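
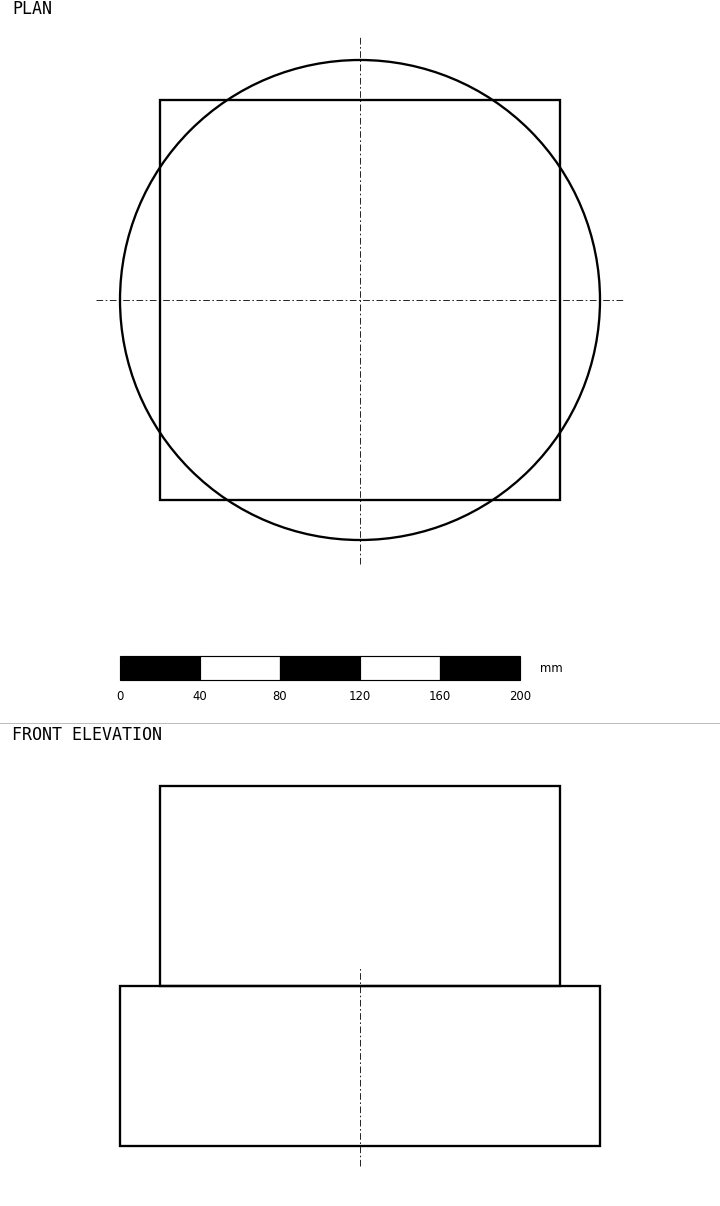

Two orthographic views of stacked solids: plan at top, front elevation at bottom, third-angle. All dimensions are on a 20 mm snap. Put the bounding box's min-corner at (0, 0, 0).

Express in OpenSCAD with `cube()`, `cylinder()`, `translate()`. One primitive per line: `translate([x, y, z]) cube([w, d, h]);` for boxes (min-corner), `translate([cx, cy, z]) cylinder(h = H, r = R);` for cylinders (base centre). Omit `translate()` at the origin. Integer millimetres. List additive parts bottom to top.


translate([120, 120, 0]) cylinder(h = 80, r = 120);
translate([20, 20, 80]) cube([200, 200, 100]);


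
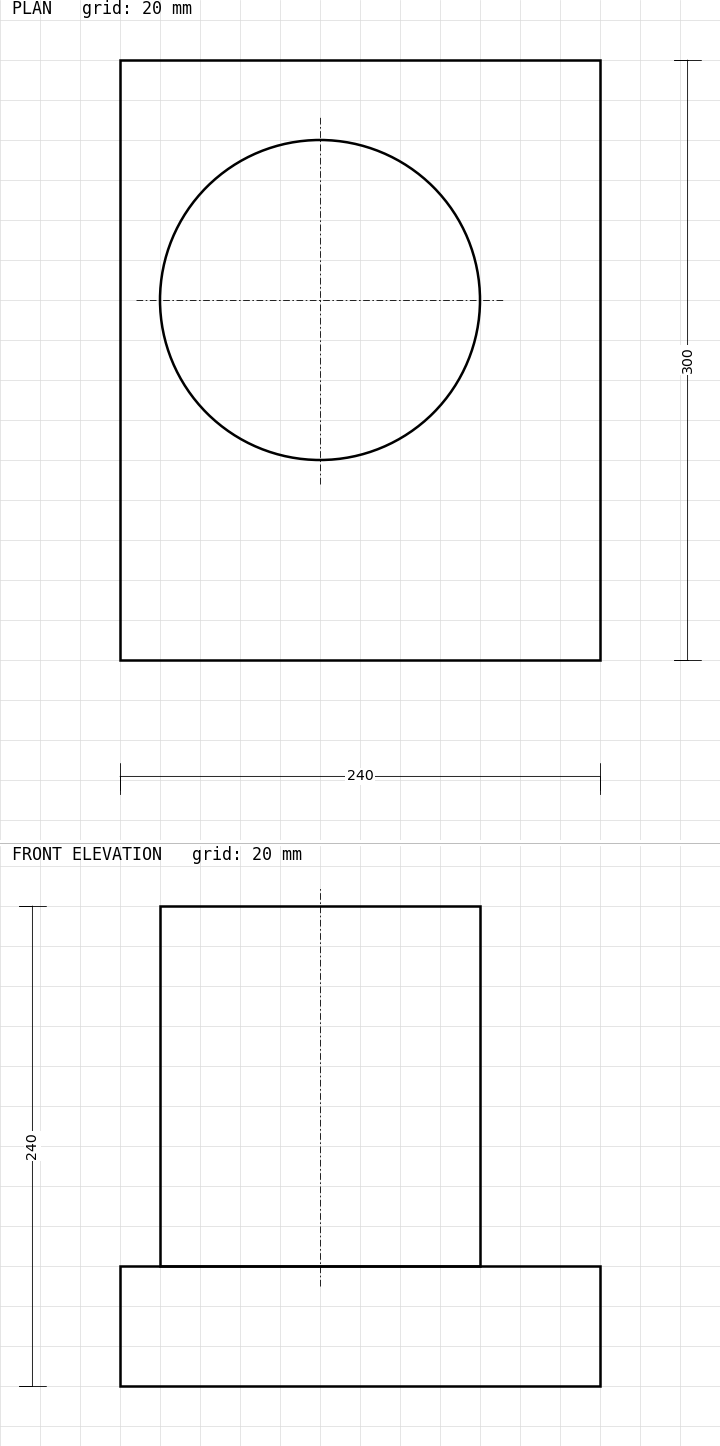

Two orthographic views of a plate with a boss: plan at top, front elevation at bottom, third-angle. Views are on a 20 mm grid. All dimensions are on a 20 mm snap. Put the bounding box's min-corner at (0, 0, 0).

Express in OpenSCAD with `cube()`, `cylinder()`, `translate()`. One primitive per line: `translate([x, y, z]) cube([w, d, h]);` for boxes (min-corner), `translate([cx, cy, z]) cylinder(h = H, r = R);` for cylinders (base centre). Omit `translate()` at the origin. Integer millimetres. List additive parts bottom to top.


cube([240, 300, 60]);
translate([100, 180, 60]) cylinder(h = 180, r = 80);


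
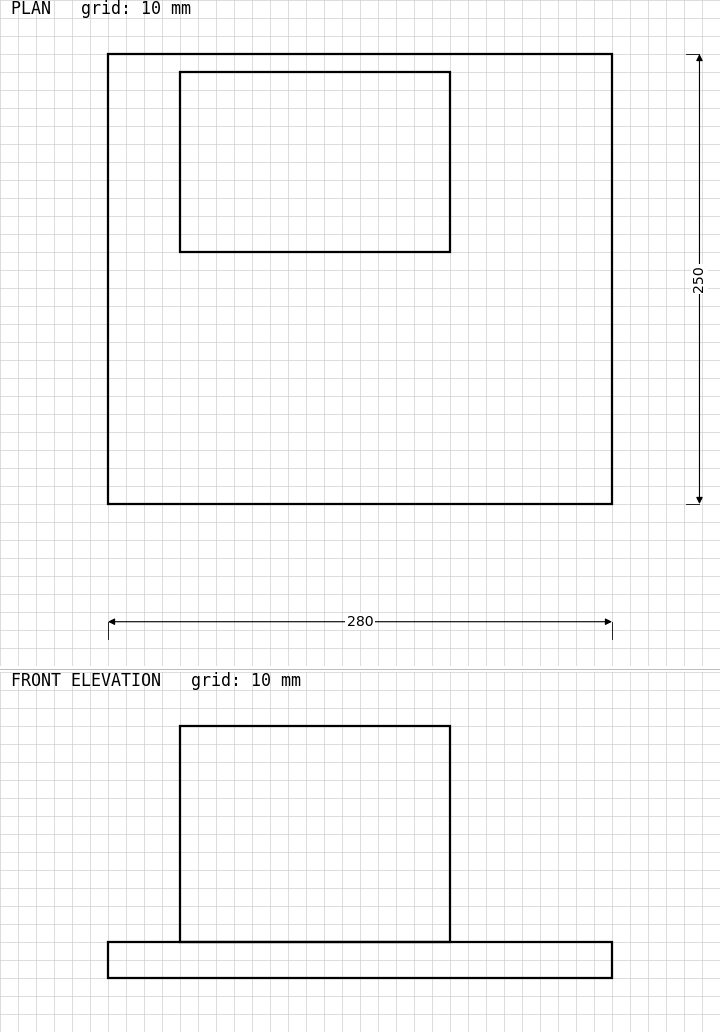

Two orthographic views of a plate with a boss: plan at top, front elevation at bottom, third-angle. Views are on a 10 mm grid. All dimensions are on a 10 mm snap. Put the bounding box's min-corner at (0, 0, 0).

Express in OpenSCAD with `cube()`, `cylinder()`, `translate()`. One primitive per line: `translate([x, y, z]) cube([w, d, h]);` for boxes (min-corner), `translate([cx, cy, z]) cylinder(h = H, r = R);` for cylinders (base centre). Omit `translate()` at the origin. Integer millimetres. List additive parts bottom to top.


cube([280, 250, 20]);
translate([40, 140, 20]) cube([150, 100, 120]);


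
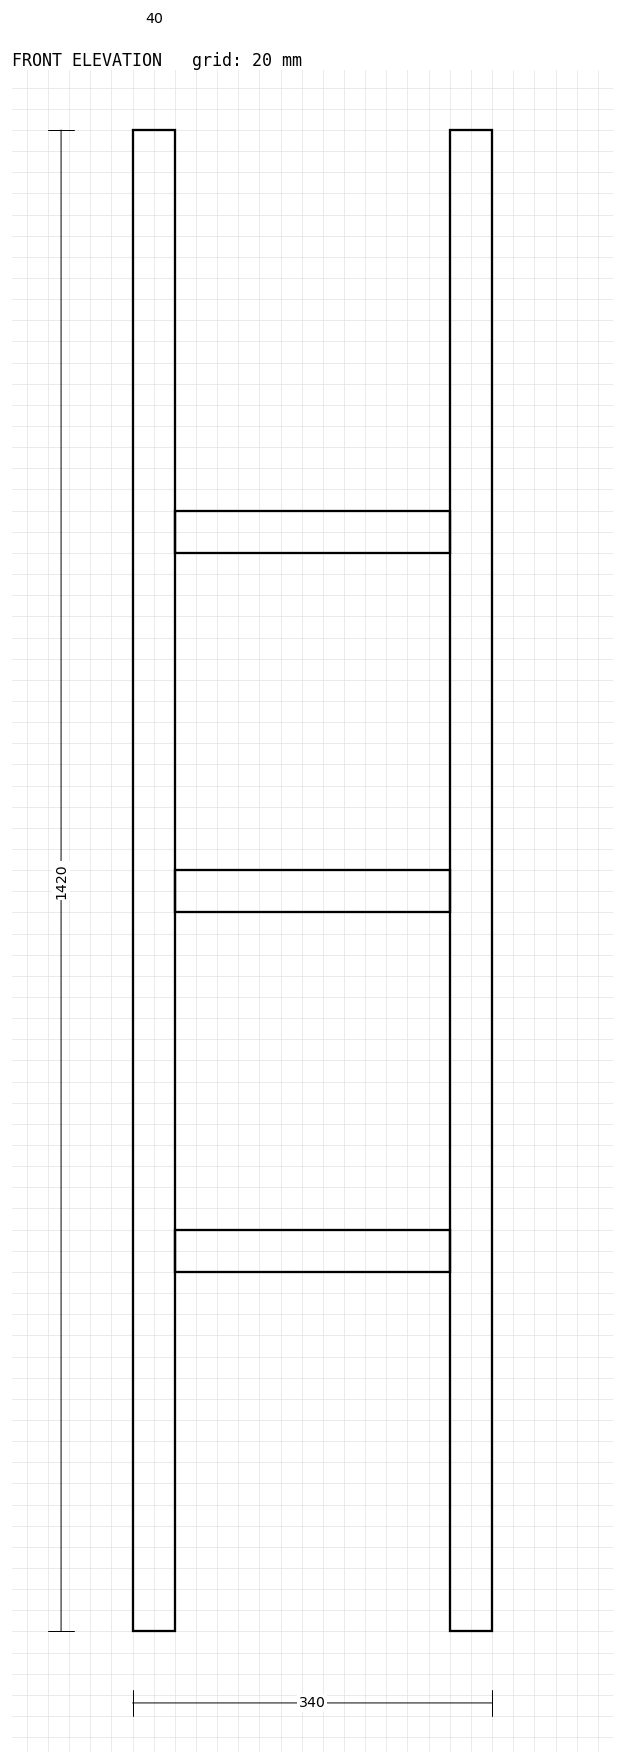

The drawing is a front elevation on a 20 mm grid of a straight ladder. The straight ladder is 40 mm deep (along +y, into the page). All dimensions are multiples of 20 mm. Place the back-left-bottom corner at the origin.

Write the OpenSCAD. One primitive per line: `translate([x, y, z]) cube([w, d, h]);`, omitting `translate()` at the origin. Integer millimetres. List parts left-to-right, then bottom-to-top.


cube([40, 40, 1420]);
translate([40, 0, 340]) cube([260, 40, 40]);
translate([40, 0, 680]) cube([260, 40, 40]);
translate([40, 0, 1020]) cube([260, 40, 40]);
translate([300, 0, 0]) cube([40, 40, 1420]);


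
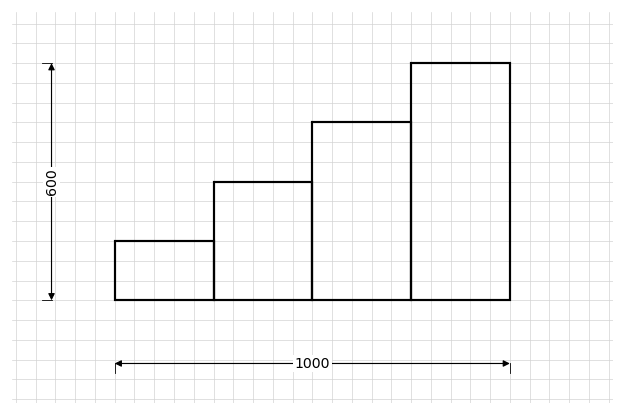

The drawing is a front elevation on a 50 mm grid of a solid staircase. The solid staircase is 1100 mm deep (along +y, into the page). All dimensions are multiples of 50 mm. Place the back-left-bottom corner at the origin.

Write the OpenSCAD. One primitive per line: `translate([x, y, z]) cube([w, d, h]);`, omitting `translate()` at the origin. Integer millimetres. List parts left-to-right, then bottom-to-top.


cube([250, 1100, 150]);
translate([250, 0, 0]) cube([250, 1100, 300]);
translate([500, 0, 0]) cube([250, 1100, 450]);
translate([750, 0, 0]) cube([250, 1100, 600]);


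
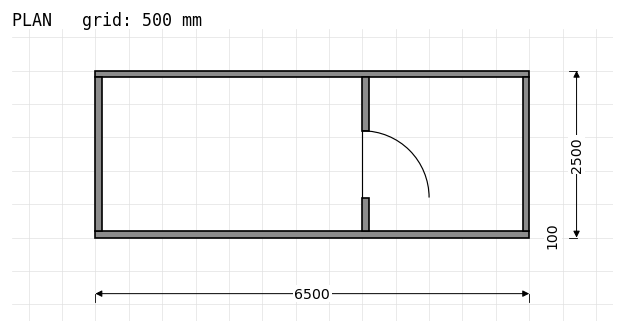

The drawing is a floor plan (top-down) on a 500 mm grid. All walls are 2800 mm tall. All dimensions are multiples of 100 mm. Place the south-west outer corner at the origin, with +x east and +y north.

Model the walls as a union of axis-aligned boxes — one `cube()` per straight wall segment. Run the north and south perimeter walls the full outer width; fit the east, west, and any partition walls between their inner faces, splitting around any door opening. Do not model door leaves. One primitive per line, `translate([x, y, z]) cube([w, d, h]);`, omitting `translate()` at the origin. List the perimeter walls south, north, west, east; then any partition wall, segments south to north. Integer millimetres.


cube([6500, 100, 2800]);
translate([0, 2400, 0]) cube([6500, 100, 2800]);
translate([0, 100, 0]) cube([100, 2300, 2800]);
translate([6400, 100, 0]) cube([100, 2300, 2800]);
translate([4000, 100, 0]) cube([100, 500, 2800]);
translate([4000, 1600, 0]) cube([100, 800, 2800]);


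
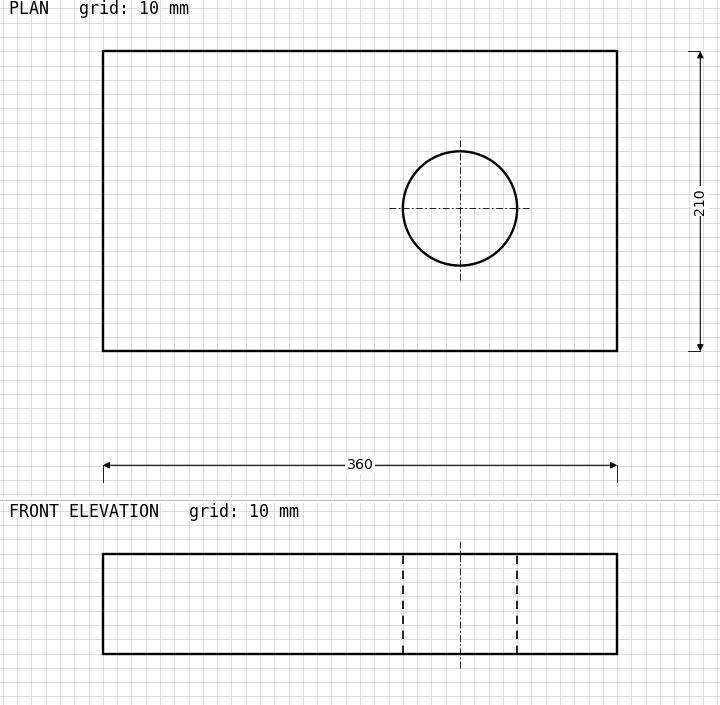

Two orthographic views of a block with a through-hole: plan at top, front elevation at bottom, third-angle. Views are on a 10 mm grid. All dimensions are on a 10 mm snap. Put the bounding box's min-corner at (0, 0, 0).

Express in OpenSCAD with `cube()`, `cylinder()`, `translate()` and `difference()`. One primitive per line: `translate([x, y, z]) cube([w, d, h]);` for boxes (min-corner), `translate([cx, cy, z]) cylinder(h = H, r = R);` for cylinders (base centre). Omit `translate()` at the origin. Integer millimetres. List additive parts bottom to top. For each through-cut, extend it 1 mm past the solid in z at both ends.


difference() {
  cube([360, 210, 70]);
  translate([250, 100, -1]) cylinder(h = 72, r = 40);
}


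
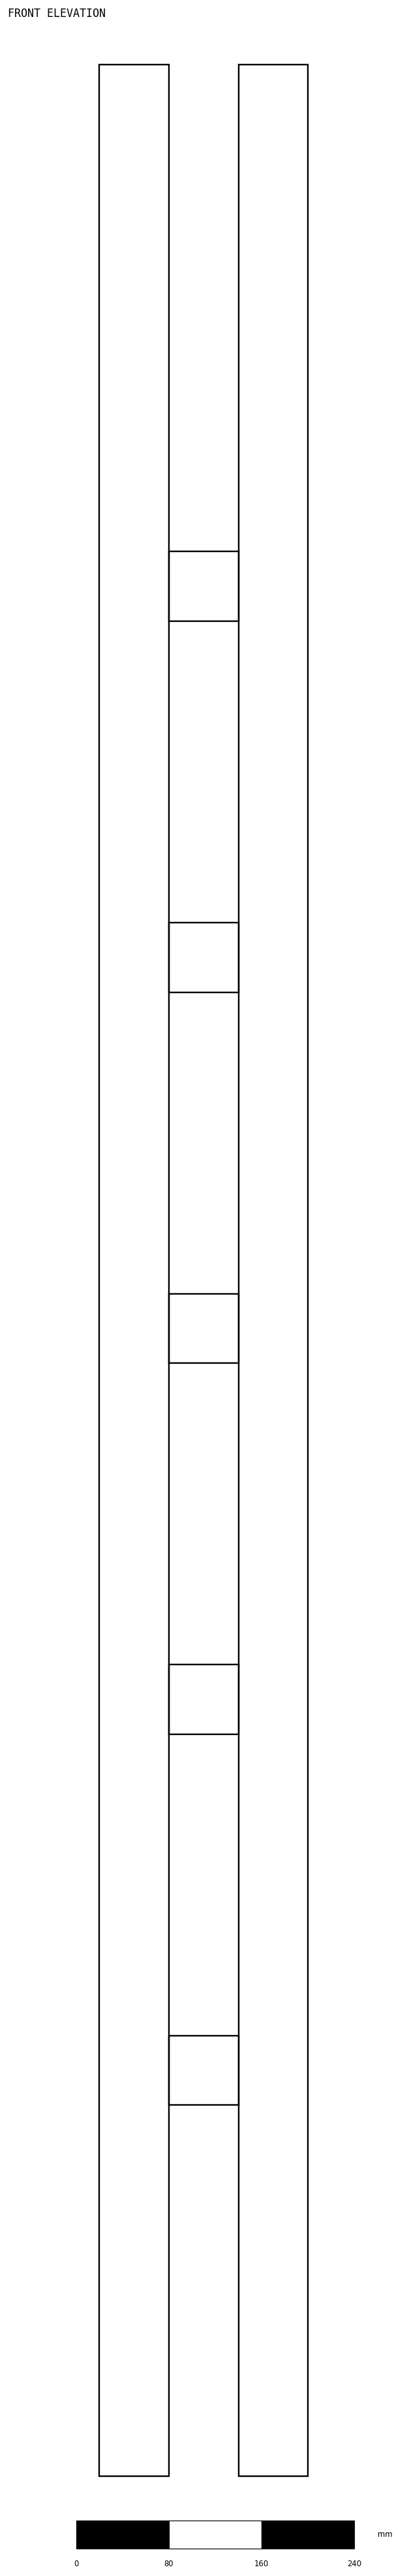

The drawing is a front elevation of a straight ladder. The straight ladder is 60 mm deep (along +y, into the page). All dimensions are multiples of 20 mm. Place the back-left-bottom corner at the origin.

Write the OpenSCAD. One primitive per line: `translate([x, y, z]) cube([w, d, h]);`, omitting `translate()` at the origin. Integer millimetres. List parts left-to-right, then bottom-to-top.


cube([60, 60, 2080]);
translate([60, 0, 320]) cube([60, 60, 60]);
translate([60, 0, 640]) cube([60, 60, 60]);
translate([60, 0, 960]) cube([60, 60, 60]);
translate([60, 0, 1280]) cube([60, 60, 60]);
translate([60, 0, 1600]) cube([60, 60, 60]);
translate([120, 0, 0]) cube([60, 60, 2080]);


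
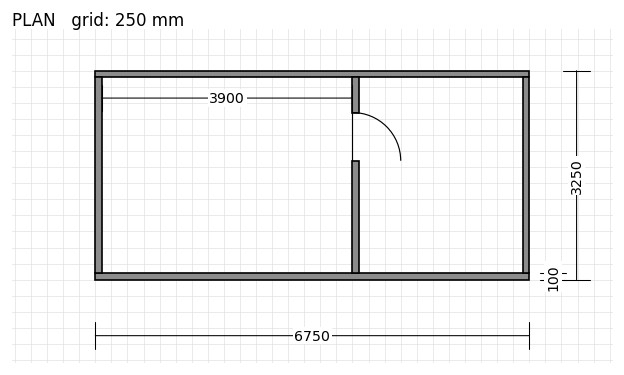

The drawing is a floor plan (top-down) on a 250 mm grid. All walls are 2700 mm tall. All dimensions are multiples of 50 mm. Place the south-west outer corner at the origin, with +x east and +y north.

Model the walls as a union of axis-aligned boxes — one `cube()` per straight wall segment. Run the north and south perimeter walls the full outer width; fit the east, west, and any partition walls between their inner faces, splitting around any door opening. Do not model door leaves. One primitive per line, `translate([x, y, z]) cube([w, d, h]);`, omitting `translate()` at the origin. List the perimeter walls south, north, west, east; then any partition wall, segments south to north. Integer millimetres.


cube([6750, 100, 2700]);
translate([0, 3150, 0]) cube([6750, 100, 2700]);
translate([0, 100, 0]) cube([100, 3050, 2700]);
translate([6650, 100, 0]) cube([100, 3050, 2700]);
translate([4000, 100, 0]) cube([100, 1750, 2700]);
translate([4000, 2600, 0]) cube([100, 550, 2700]);


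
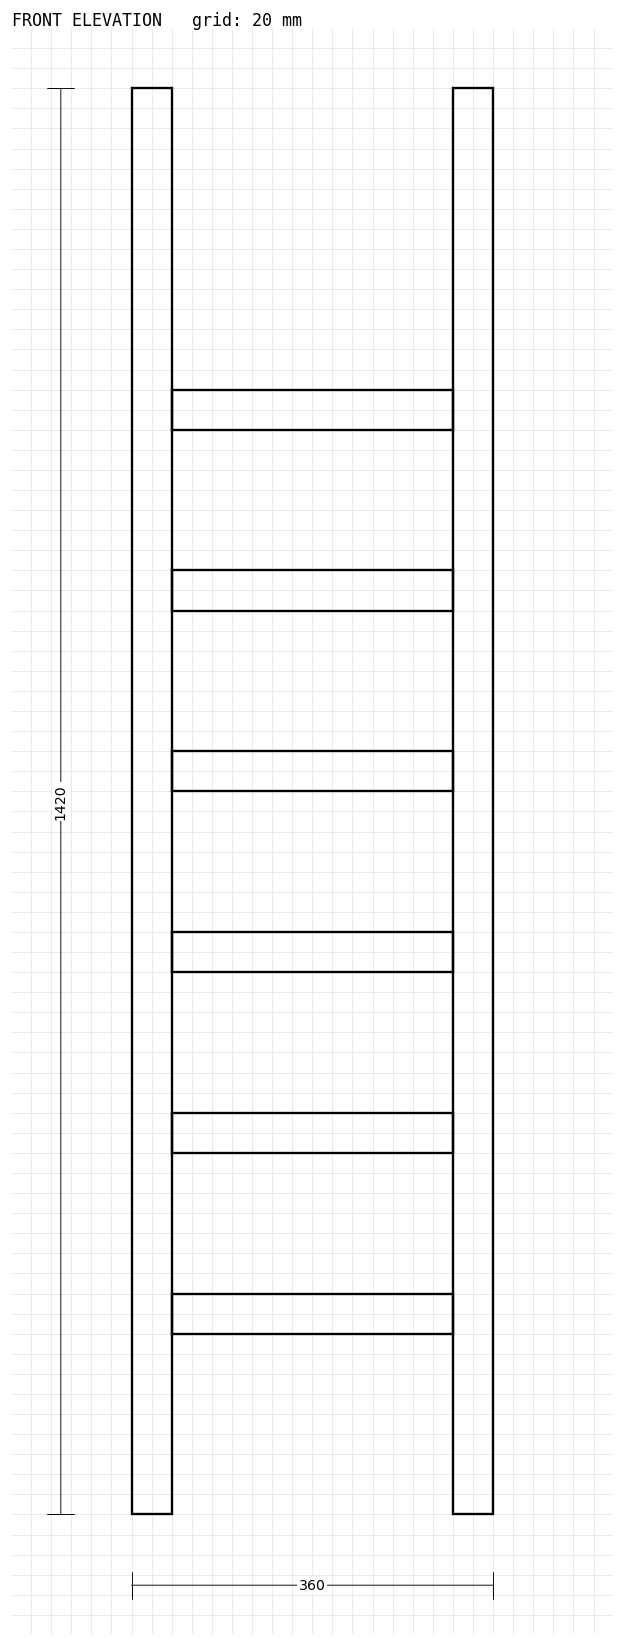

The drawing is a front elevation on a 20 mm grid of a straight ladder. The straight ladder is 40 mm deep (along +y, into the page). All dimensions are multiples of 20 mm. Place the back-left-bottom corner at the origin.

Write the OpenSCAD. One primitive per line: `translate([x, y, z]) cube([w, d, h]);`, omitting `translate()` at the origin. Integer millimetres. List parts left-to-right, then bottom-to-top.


cube([40, 40, 1420]);
translate([40, 0, 180]) cube([280, 40, 40]);
translate([40, 0, 360]) cube([280, 40, 40]);
translate([40, 0, 540]) cube([280, 40, 40]);
translate([40, 0, 720]) cube([280, 40, 40]);
translate([40, 0, 900]) cube([280, 40, 40]);
translate([40, 0, 1080]) cube([280, 40, 40]);
translate([320, 0, 0]) cube([40, 40, 1420]);


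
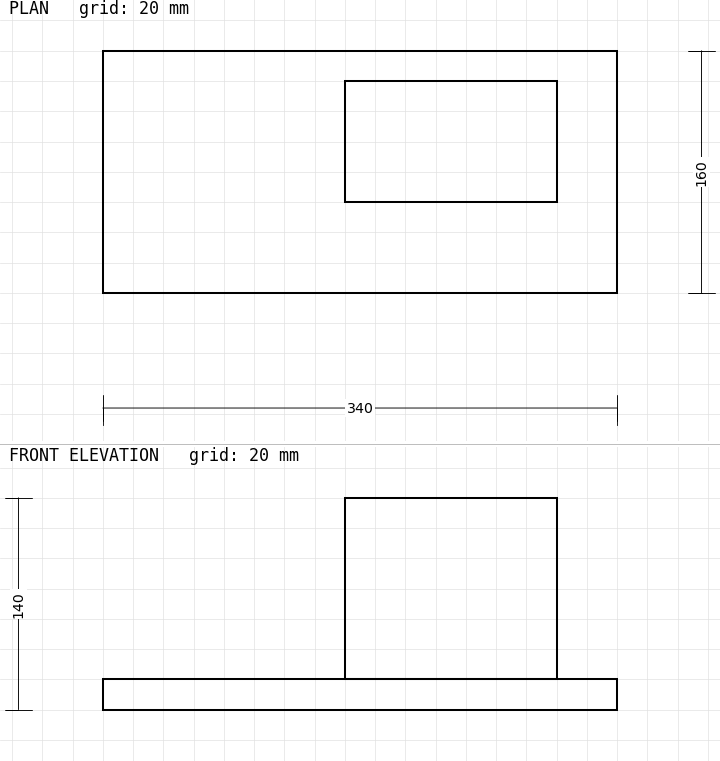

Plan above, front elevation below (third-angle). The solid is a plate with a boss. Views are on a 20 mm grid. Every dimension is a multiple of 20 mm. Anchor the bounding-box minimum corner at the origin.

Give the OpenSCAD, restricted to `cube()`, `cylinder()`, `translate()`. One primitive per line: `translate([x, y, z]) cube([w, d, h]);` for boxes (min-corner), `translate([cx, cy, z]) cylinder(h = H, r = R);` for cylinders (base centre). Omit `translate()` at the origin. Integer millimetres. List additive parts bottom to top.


cube([340, 160, 20]);
translate([160, 60, 20]) cube([140, 80, 120]);


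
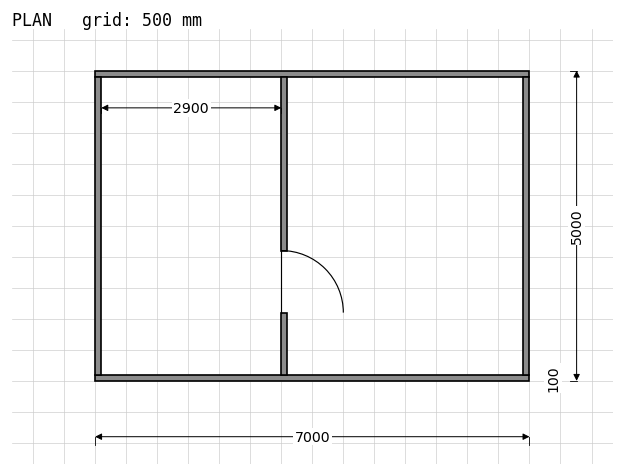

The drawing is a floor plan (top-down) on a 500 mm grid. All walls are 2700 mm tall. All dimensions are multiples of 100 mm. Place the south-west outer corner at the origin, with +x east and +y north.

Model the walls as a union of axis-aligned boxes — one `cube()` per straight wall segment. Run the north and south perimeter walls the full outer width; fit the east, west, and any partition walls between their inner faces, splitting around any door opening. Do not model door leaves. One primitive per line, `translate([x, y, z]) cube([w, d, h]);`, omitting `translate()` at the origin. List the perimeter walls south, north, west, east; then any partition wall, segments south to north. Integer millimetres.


cube([7000, 100, 2700]);
translate([0, 4900, 0]) cube([7000, 100, 2700]);
translate([0, 100, 0]) cube([100, 4800, 2700]);
translate([6900, 100, 0]) cube([100, 4800, 2700]);
translate([3000, 100, 0]) cube([100, 1000, 2700]);
translate([3000, 2100, 0]) cube([100, 2800, 2700]);


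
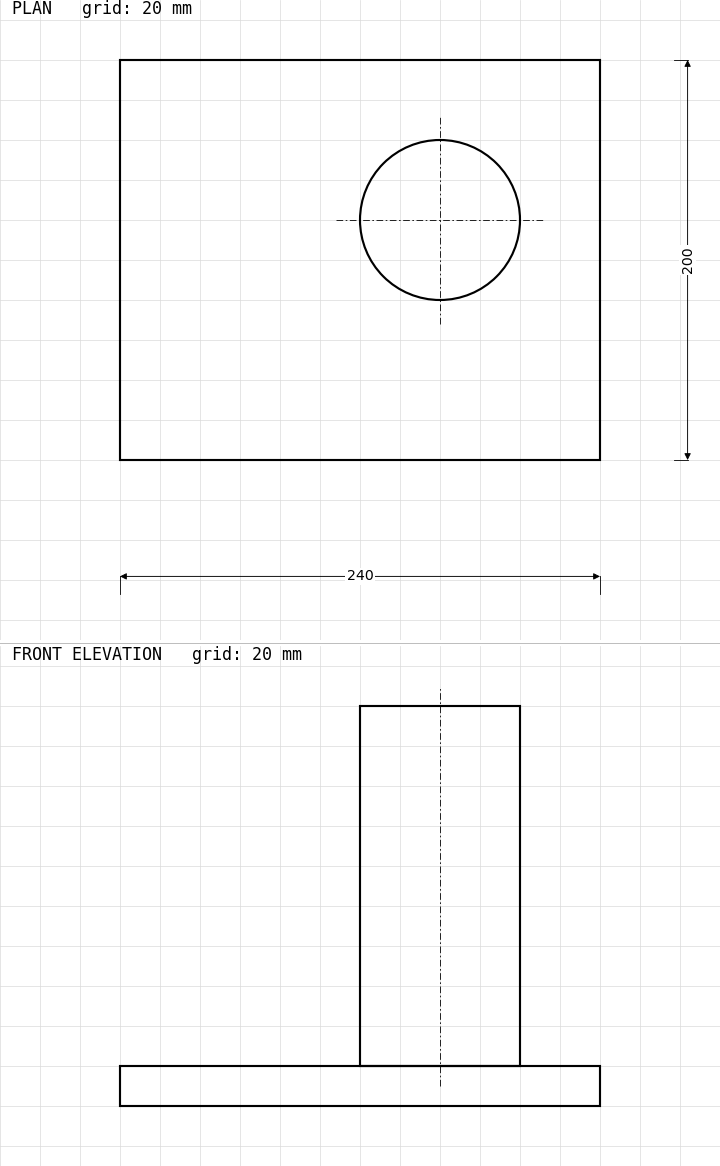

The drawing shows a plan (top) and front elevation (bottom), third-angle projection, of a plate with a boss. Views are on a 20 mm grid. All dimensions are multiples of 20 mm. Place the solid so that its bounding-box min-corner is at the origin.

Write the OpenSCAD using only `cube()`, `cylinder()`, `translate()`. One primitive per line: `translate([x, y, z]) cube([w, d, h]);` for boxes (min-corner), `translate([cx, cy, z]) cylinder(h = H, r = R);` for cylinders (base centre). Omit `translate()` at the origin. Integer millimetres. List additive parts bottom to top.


cube([240, 200, 20]);
translate([160, 120, 20]) cylinder(h = 180, r = 40);


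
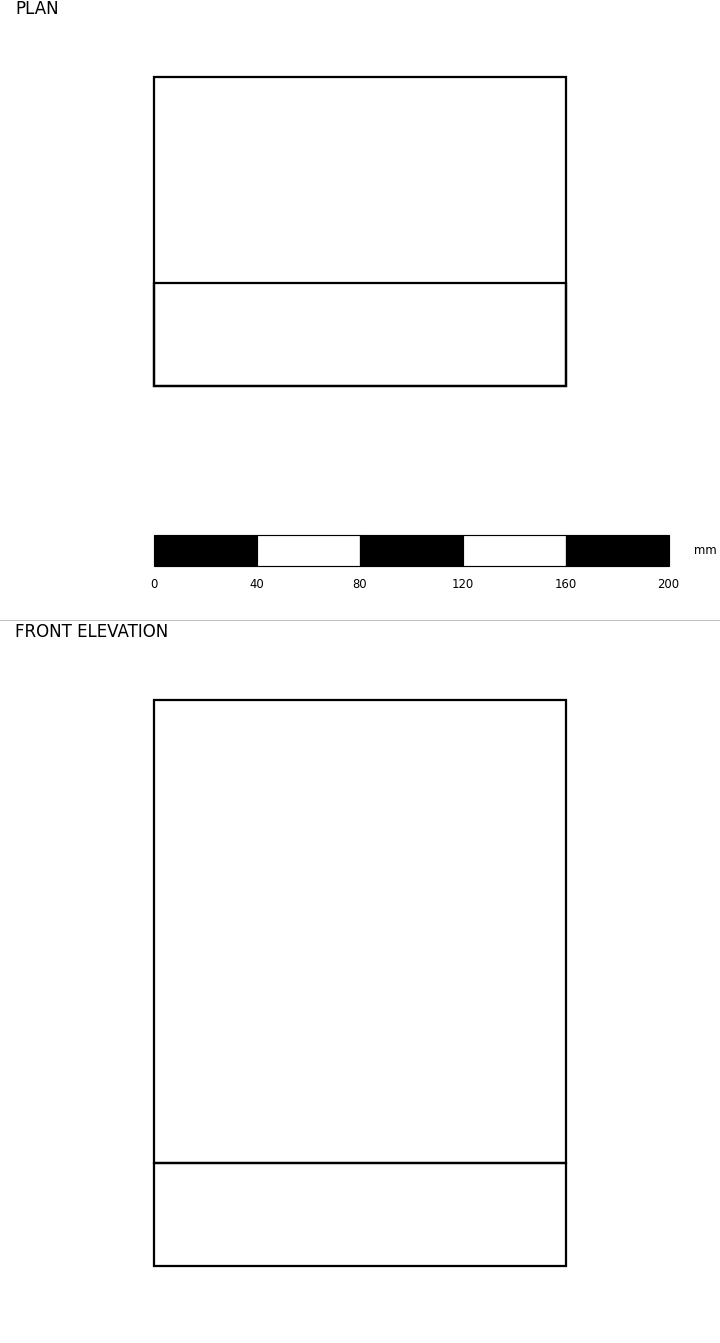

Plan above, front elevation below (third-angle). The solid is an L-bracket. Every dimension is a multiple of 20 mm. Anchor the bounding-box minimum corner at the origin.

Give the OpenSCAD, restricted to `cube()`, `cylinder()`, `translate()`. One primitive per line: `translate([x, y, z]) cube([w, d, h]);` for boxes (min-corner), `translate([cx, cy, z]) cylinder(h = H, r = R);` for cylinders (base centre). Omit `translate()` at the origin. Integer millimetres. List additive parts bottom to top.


cube([160, 120, 40]);
translate([0, 0, 40]) cube([160, 40, 180]);


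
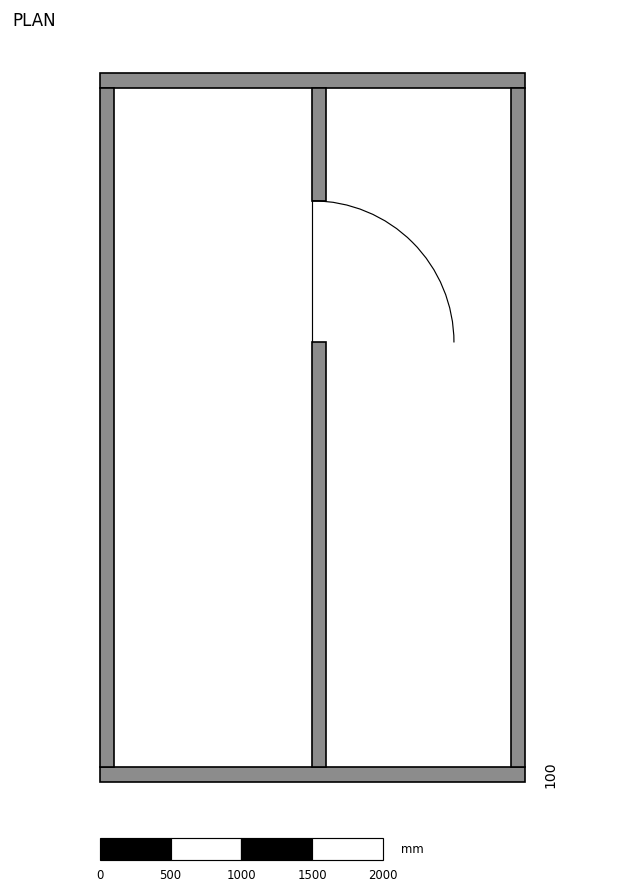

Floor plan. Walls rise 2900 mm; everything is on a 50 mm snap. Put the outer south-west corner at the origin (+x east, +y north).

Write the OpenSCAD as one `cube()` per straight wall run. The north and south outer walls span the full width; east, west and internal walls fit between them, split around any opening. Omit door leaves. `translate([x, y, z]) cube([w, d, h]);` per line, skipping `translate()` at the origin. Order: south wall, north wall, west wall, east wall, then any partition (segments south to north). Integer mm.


cube([3000, 100, 2900]);
translate([0, 4900, 0]) cube([3000, 100, 2900]);
translate([0, 100, 0]) cube([100, 4800, 2900]);
translate([2900, 100, 0]) cube([100, 4800, 2900]);
translate([1500, 100, 0]) cube([100, 3000, 2900]);
translate([1500, 4100, 0]) cube([100, 800, 2900]);


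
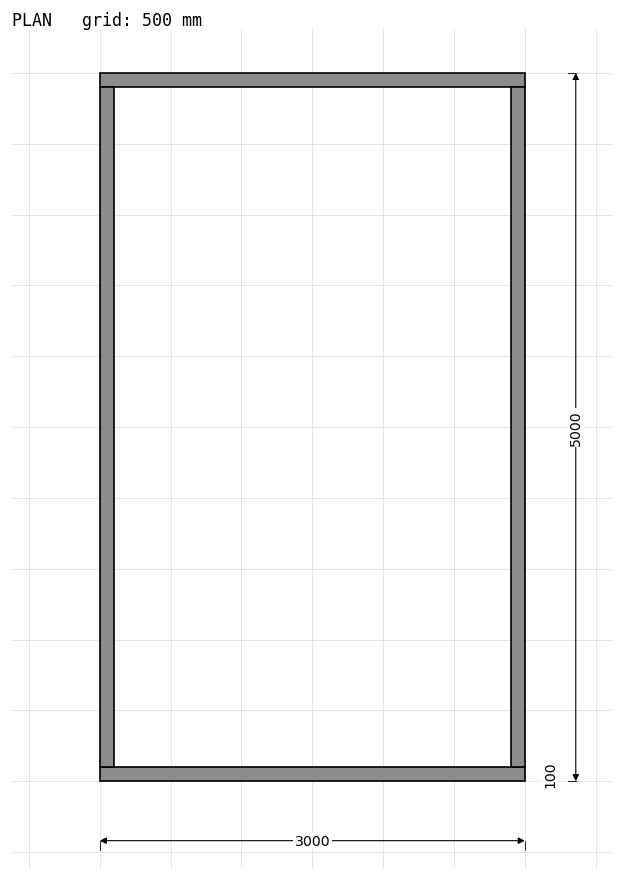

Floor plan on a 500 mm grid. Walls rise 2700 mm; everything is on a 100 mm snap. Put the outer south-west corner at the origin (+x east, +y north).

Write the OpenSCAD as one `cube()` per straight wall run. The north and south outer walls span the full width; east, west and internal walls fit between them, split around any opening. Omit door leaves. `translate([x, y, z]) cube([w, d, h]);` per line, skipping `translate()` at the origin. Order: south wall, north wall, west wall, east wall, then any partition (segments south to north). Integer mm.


cube([3000, 100, 2700]);
translate([0, 4900, 0]) cube([3000, 100, 2700]);
translate([0, 100, 0]) cube([100, 4800, 2700]);
translate([2900, 100, 0]) cube([100, 4800, 2700]);


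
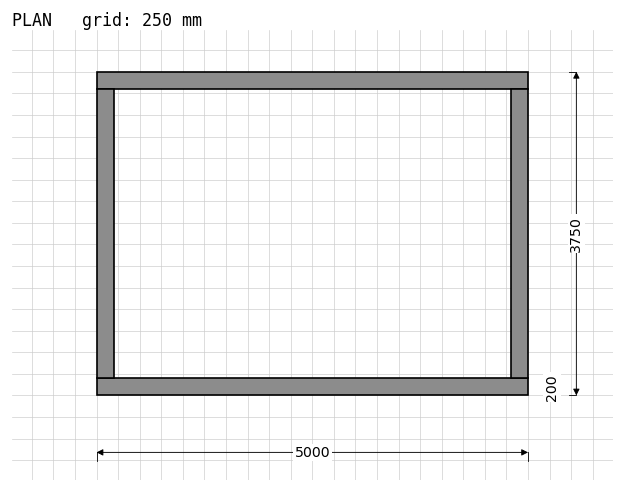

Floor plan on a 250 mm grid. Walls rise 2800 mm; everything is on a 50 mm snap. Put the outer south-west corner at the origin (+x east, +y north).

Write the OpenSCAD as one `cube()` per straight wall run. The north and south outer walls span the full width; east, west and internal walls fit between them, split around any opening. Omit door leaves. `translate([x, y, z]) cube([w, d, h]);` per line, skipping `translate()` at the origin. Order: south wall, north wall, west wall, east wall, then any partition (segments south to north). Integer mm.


cube([5000, 200, 2800]);
translate([0, 3550, 0]) cube([5000, 200, 2800]);
translate([0, 200, 0]) cube([200, 3350, 2800]);
translate([4800, 200, 0]) cube([200, 3350, 2800]);


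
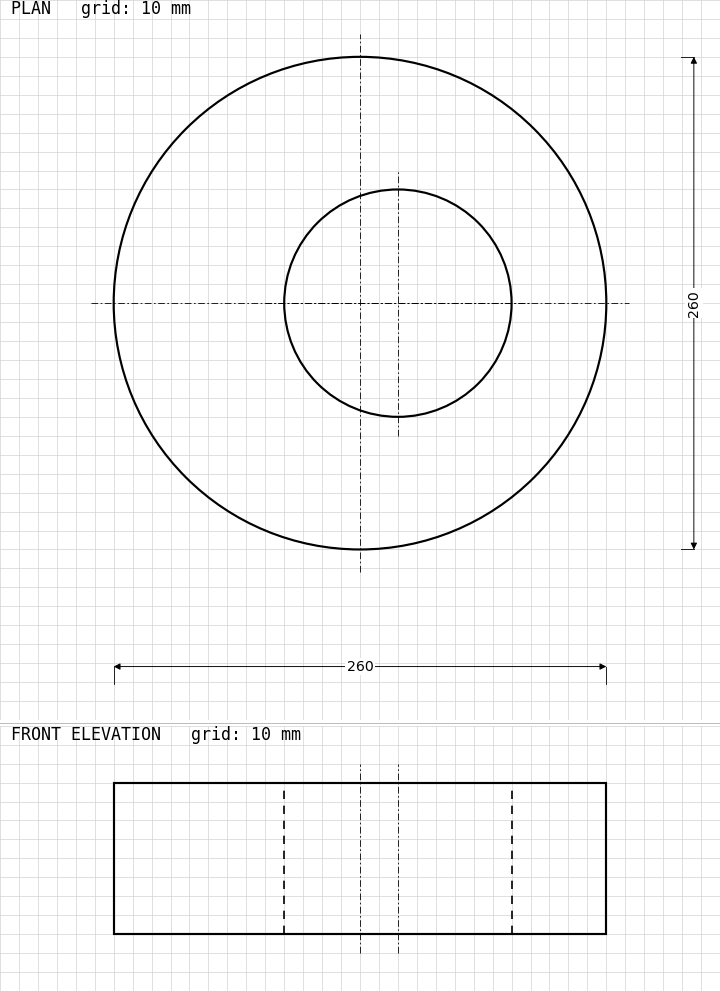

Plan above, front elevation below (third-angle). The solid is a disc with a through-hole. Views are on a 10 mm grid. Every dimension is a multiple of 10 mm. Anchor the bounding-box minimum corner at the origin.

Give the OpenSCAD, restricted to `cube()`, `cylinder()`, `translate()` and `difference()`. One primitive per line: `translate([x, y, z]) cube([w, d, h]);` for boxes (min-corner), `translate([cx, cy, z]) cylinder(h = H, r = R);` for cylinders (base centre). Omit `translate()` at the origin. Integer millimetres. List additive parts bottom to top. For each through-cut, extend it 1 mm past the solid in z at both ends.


difference() {
  translate([130, 130, 0]) cylinder(h = 80, r = 130);
  translate([150, 130, -1]) cylinder(h = 82, r = 60);
}


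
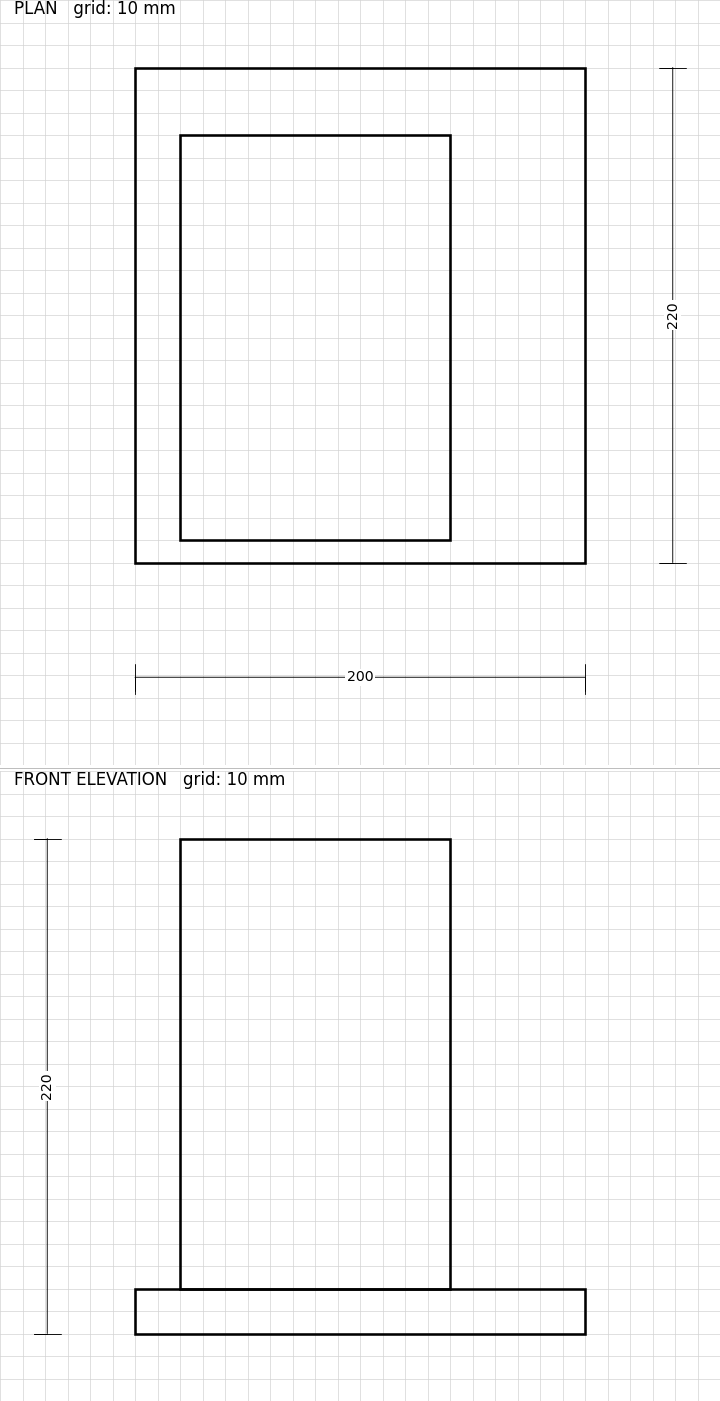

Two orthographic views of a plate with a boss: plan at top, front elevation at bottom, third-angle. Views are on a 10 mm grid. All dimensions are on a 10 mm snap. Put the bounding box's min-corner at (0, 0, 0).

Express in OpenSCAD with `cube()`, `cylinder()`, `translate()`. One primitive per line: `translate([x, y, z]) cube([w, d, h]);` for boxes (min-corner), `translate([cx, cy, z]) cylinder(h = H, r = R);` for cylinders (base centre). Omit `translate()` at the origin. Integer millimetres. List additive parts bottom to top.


cube([200, 220, 20]);
translate([20, 10, 20]) cube([120, 180, 200]);


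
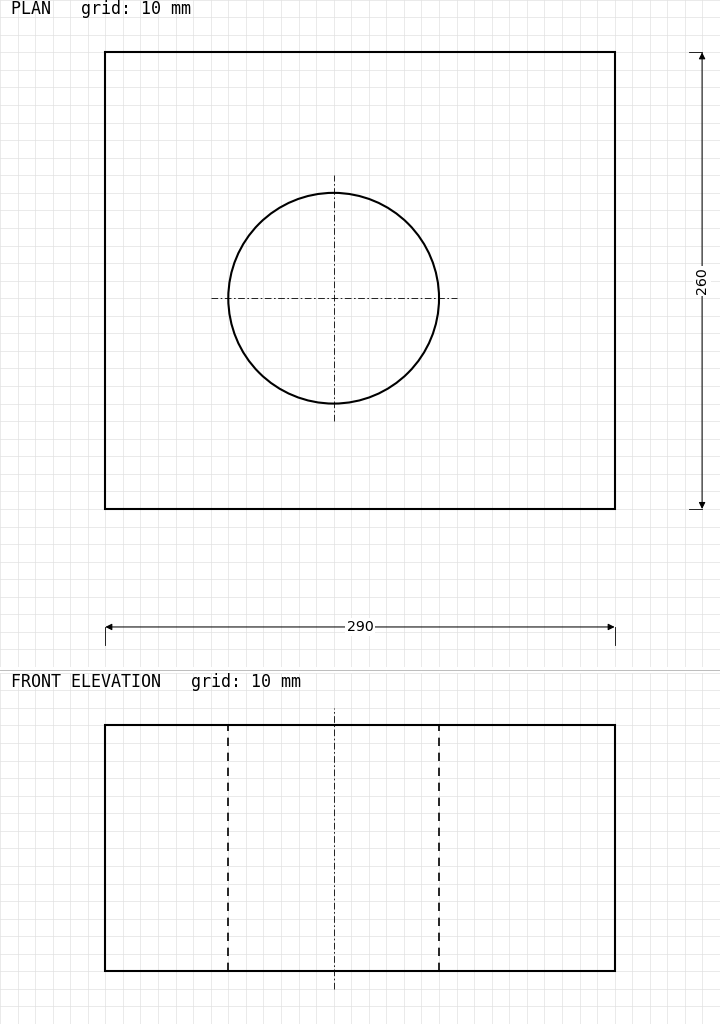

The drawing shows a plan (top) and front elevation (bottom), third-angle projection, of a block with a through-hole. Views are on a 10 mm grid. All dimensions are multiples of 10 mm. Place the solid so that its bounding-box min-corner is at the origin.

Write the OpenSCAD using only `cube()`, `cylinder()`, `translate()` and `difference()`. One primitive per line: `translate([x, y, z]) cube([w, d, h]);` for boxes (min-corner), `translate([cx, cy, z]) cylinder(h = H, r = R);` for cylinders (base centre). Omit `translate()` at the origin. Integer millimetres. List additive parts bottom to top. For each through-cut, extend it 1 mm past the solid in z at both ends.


difference() {
  cube([290, 260, 140]);
  translate([130, 120, -1]) cylinder(h = 142, r = 60);
}


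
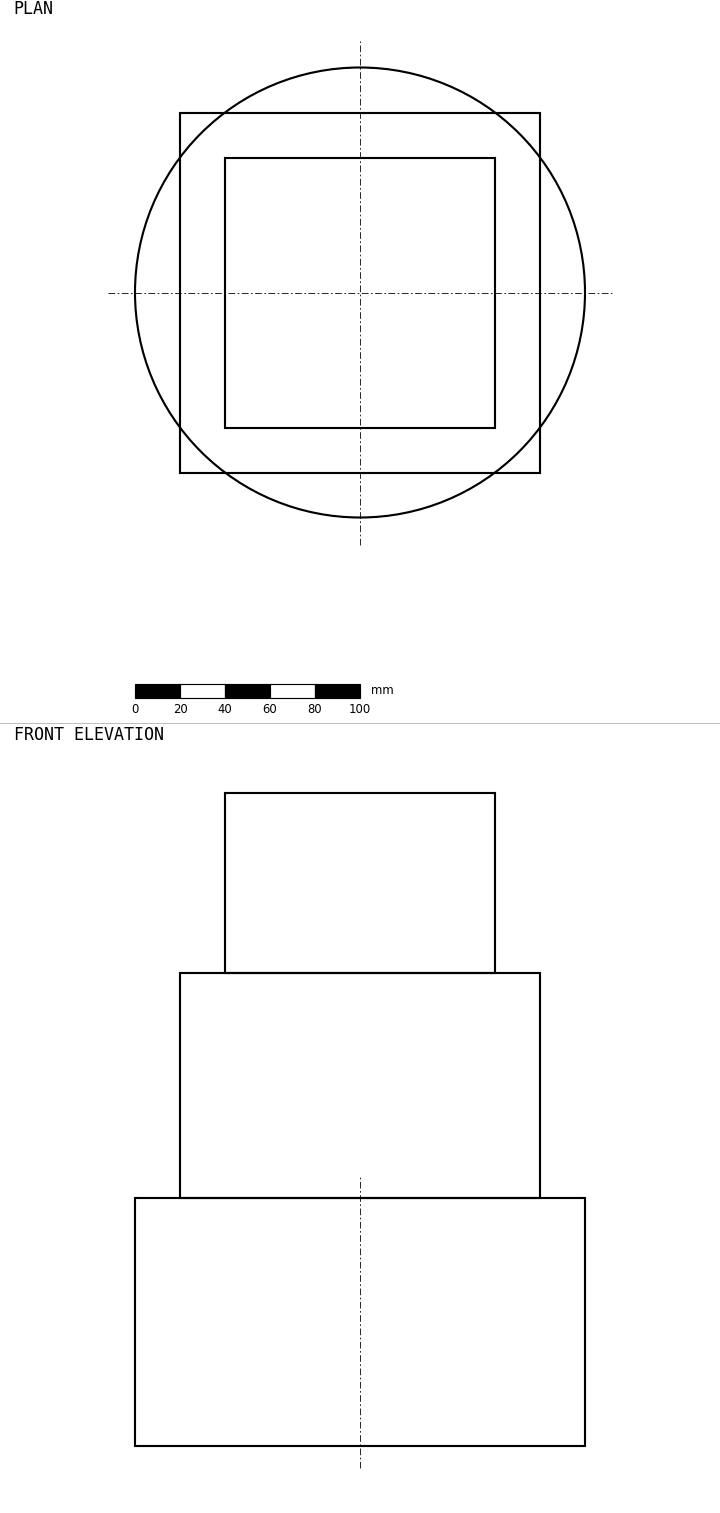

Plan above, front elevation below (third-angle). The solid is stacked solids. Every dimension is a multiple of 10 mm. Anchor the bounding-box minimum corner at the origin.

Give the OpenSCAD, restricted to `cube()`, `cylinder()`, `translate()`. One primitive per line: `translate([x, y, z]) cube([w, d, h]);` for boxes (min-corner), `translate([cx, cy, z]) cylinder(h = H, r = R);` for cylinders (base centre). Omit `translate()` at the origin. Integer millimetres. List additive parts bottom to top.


translate([100, 100, 0]) cylinder(h = 110, r = 100);
translate([20, 20, 110]) cube([160, 160, 100]);
translate([40, 40, 210]) cube([120, 120, 80]);


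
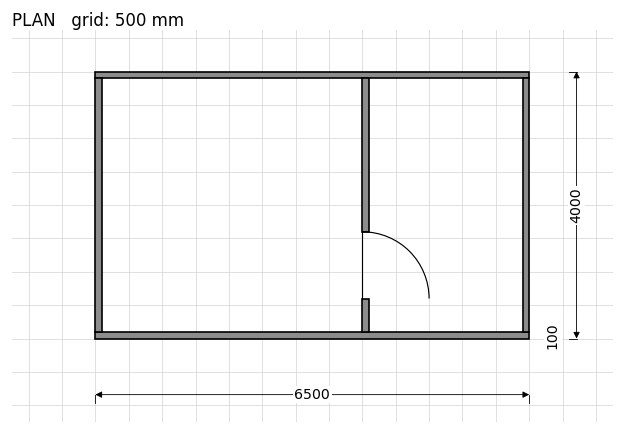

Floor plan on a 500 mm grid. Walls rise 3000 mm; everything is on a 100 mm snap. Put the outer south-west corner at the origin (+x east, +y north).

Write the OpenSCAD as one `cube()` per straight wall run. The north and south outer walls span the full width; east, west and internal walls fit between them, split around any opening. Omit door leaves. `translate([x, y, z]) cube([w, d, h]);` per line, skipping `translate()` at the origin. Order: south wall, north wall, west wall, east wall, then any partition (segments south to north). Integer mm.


cube([6500, 100, 3000]);
translate([0, 3900, 0]) cube([6500, 100, 3000]);
translate([0, 100, 0]) cube([100, 3800, 3000]);
translate([6400, 100, 0]) cube([100, 3800, 3000]);
translate([4000, 100, 0]) cube([100, 500, 3000]);
translate([4000, 1600, 0]) cube([100, 2300, 3000]);


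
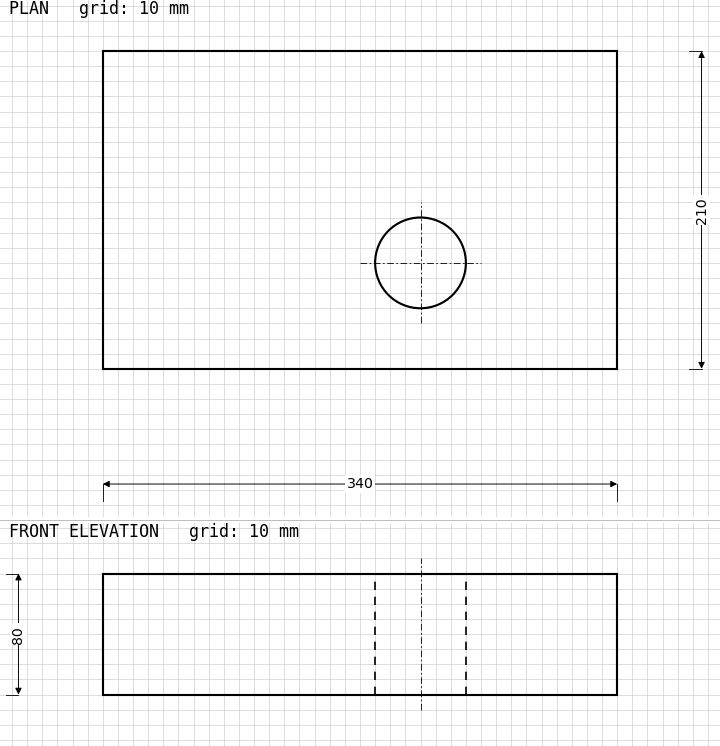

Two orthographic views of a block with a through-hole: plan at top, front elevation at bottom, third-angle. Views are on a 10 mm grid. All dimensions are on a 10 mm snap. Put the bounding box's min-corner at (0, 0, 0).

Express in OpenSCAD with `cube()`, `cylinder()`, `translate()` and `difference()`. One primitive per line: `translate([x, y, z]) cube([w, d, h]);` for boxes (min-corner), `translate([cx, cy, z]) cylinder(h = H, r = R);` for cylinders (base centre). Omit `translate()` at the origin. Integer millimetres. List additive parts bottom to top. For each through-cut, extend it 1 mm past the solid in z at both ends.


difference() {
  cube([340, 210, 80]);
  translate([210, 70, -1]) cylinder(h = 82, r = 30);
}


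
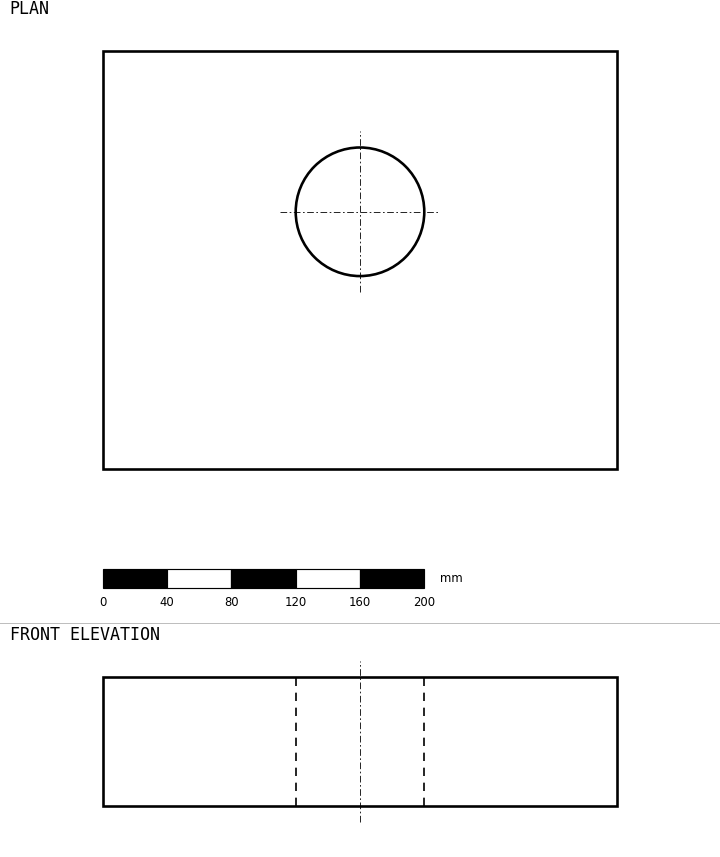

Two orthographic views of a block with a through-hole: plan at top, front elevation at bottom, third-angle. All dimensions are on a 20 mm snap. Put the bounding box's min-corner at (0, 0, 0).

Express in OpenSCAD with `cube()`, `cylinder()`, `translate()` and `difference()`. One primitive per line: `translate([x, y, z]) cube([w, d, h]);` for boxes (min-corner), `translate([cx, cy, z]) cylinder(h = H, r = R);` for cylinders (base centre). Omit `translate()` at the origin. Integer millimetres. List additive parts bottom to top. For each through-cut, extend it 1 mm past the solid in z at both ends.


difference() {
  cube([320, 260, 80]);
  translate([160, 160, -1]) cylinder(h = 82, r = 40);
}


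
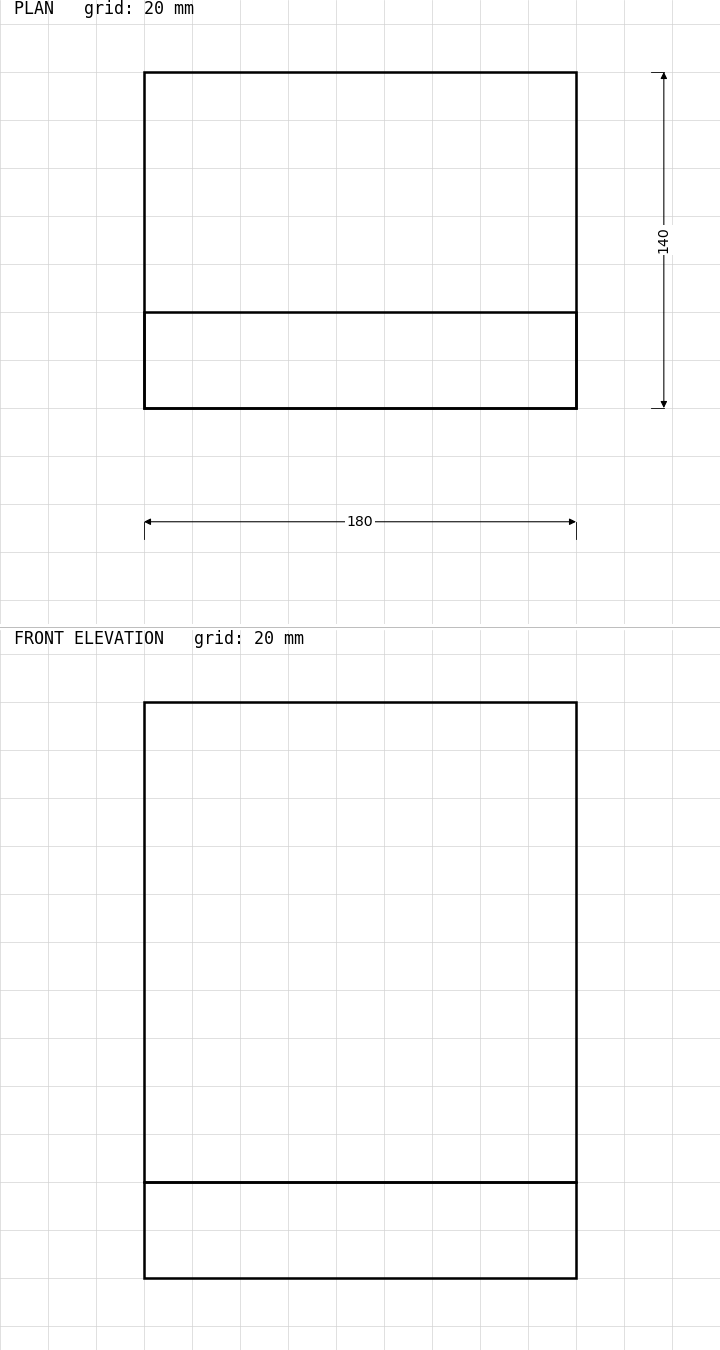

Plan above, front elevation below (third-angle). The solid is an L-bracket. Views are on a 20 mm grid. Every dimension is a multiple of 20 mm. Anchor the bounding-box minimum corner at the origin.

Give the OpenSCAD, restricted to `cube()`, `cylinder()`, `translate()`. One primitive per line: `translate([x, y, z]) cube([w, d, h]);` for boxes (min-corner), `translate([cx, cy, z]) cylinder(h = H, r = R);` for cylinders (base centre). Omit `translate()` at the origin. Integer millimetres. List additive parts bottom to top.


cube([180, 140, 40]);
translate([0, 0, 40]) cube([180, 40, 200]);


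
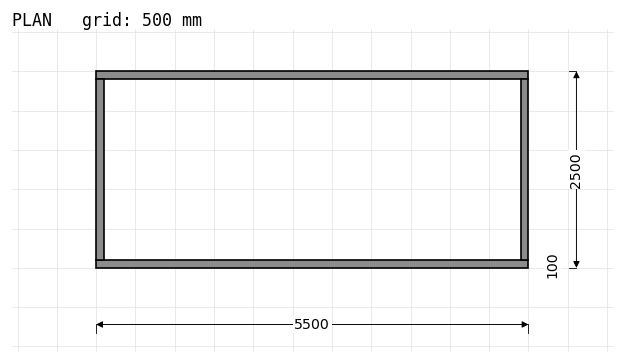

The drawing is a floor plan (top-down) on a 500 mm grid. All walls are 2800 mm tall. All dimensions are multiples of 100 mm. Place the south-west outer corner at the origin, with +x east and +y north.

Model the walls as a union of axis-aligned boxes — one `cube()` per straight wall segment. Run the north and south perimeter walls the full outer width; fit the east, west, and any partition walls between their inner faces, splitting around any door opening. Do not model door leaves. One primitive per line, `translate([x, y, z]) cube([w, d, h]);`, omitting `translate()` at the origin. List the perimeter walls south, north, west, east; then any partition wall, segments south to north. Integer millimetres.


cube([5500, 100, 2800]);
translate([0, 2400, 0]) cube([5500, 100, 2800]);
translate([0, 100, 0]) cube([100, 2300, 2800]);
translate([5400, 100, 0]) cube([100, 2300, 2800]);


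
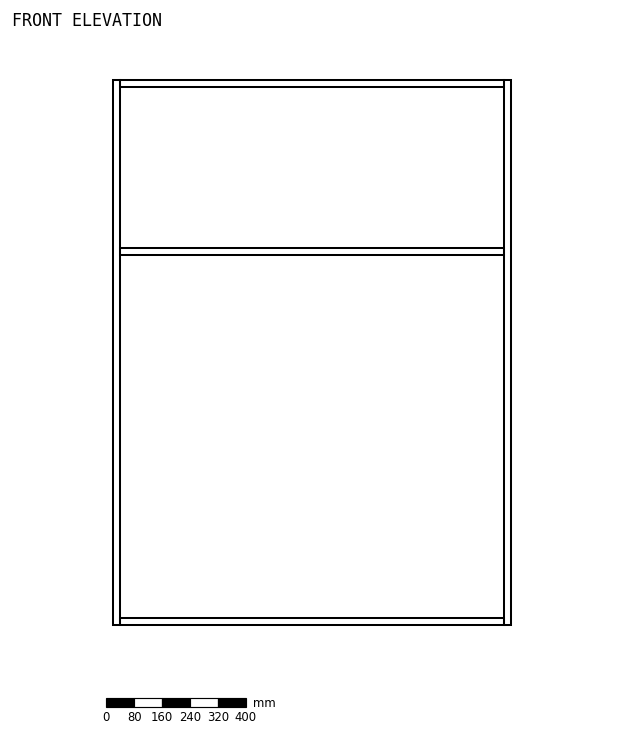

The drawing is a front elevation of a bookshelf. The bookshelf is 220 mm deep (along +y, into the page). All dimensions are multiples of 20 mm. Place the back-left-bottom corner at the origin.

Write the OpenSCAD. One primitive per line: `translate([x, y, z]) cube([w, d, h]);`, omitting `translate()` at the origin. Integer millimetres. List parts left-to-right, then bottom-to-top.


cube([20, 220, 1560]);
translate([20, 0, 0]) cube([1100, 220, 20]);
translate([20, 0, 1060]) cube([1100, 220, 20]);
translate([20, 0, 1540]) cube([1100, 220, 20]);
translate([1120, 0, 0]) cube([20, 220, 1560]);


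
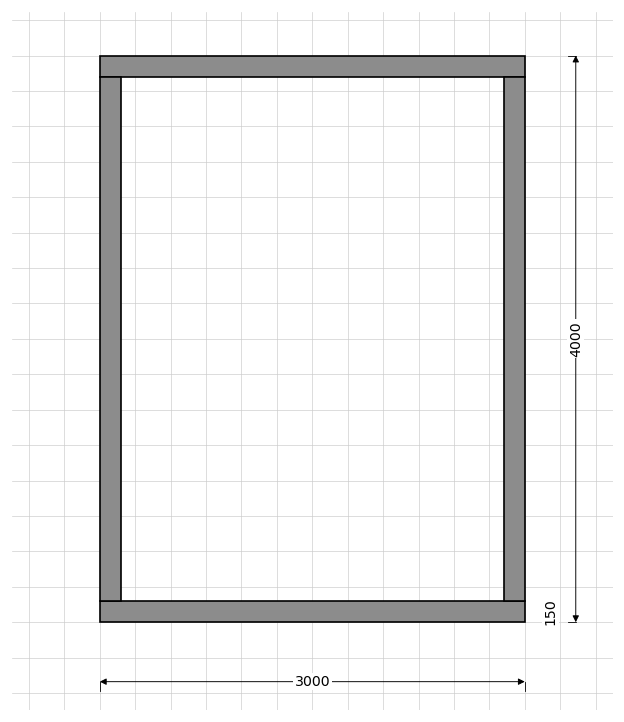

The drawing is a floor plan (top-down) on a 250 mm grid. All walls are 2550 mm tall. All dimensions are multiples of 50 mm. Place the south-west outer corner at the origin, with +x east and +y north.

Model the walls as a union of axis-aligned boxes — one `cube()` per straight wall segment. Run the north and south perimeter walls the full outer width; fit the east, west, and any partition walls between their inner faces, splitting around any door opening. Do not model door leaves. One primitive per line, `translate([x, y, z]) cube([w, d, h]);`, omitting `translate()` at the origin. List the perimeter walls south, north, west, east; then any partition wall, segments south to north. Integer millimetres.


cube([3000, 150, 2550]);
translate([0, 3850, 0]) cube([3000, 150, 2550]);
translate([0, 150, 0]) cube([150, 3700, 2550]);
translate([2850, 150, 0]) cube([150, 3700, 2550]);


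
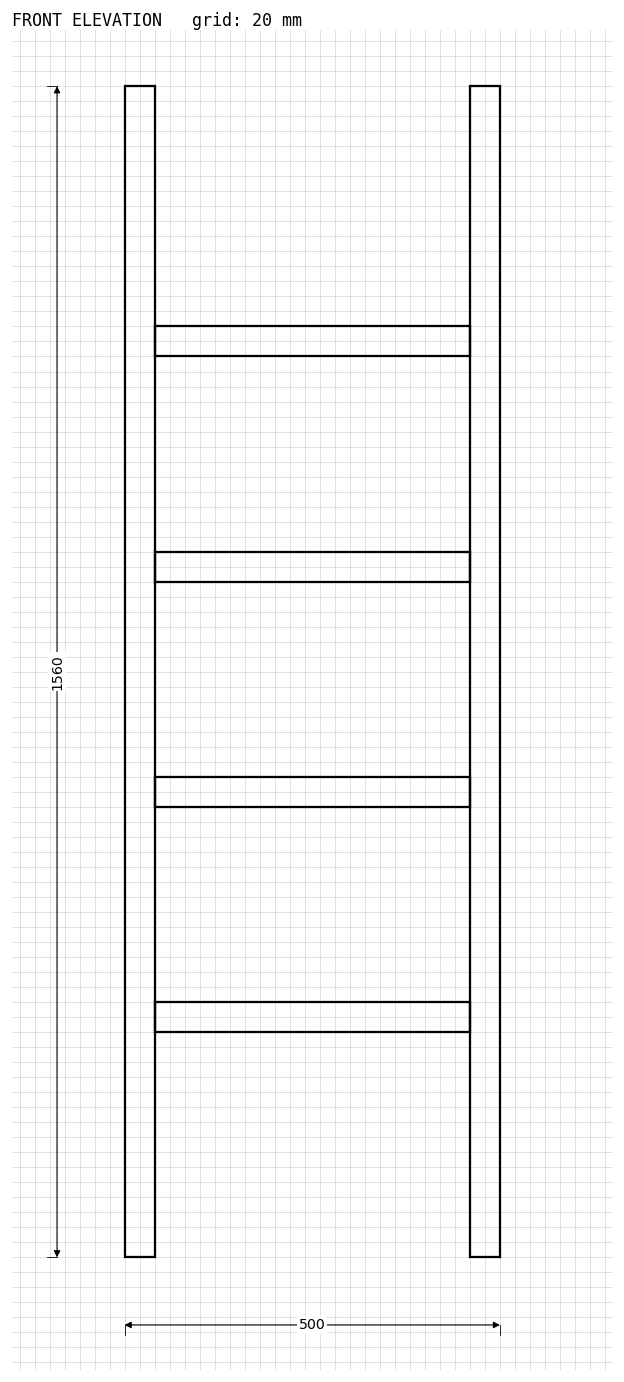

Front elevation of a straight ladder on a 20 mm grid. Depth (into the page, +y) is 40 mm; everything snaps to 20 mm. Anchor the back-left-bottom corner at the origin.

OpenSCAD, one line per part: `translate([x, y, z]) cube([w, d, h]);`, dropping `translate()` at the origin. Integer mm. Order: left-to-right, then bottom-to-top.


cube([40, 40, 1560]);
translate([40, 0, 300]) cube([420, 40, 40]);
translate([40, 0, 600]) cube([420, 40, 40]);
translate([40, 0, 900]) cube([420, 40, 40]);
translate([40, 0, 1200]) cube([420, 40, 40]);
translate([460, 0, 0]) cube([40, 40, 1560]);


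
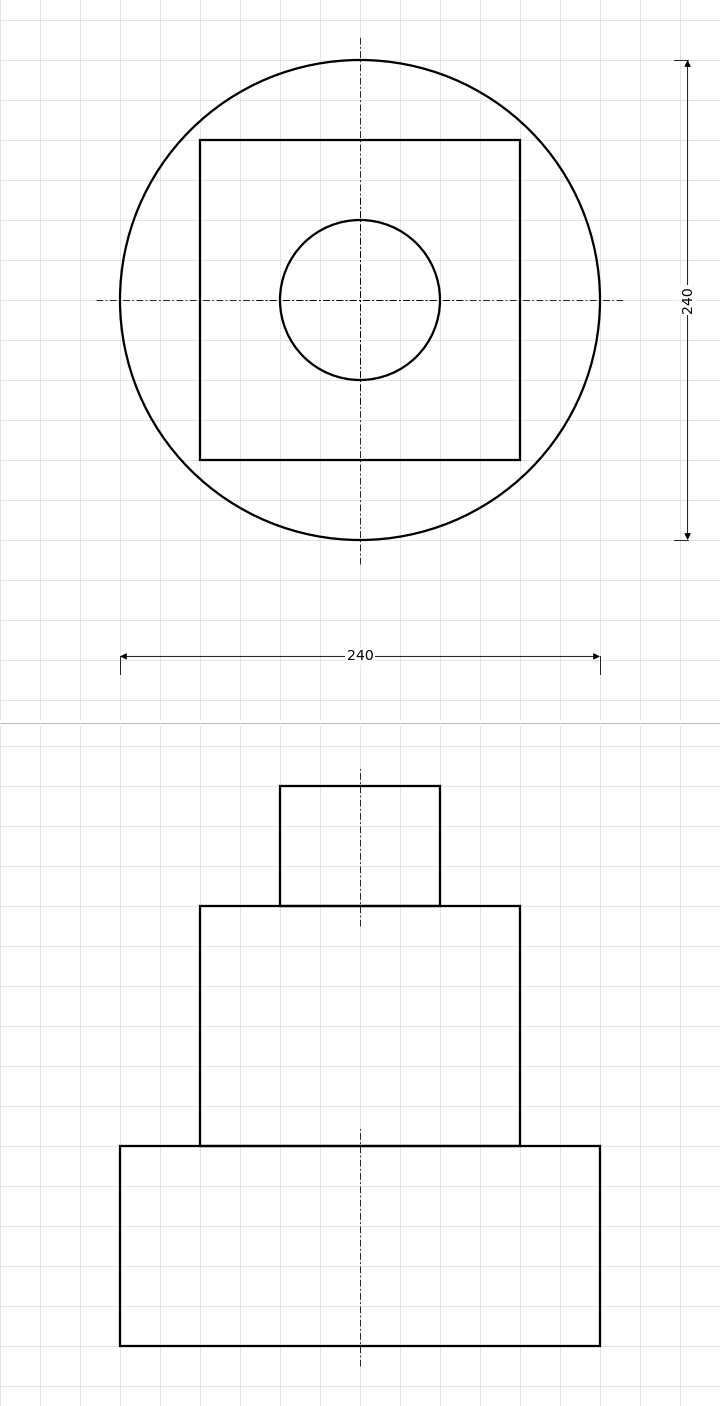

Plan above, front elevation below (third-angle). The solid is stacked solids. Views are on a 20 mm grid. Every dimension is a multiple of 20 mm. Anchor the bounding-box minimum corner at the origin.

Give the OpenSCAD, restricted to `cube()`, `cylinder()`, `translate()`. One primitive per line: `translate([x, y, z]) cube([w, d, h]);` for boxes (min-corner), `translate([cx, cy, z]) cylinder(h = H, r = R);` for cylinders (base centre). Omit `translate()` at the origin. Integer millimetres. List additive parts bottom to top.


translate([120, 120, 0]) cylinder(h = 100, r = 120);
translate([40, 40, 100]) cube([160, 160, 120]);
translate([120, 120, 220]) cylinder(h = 60, r = 40);


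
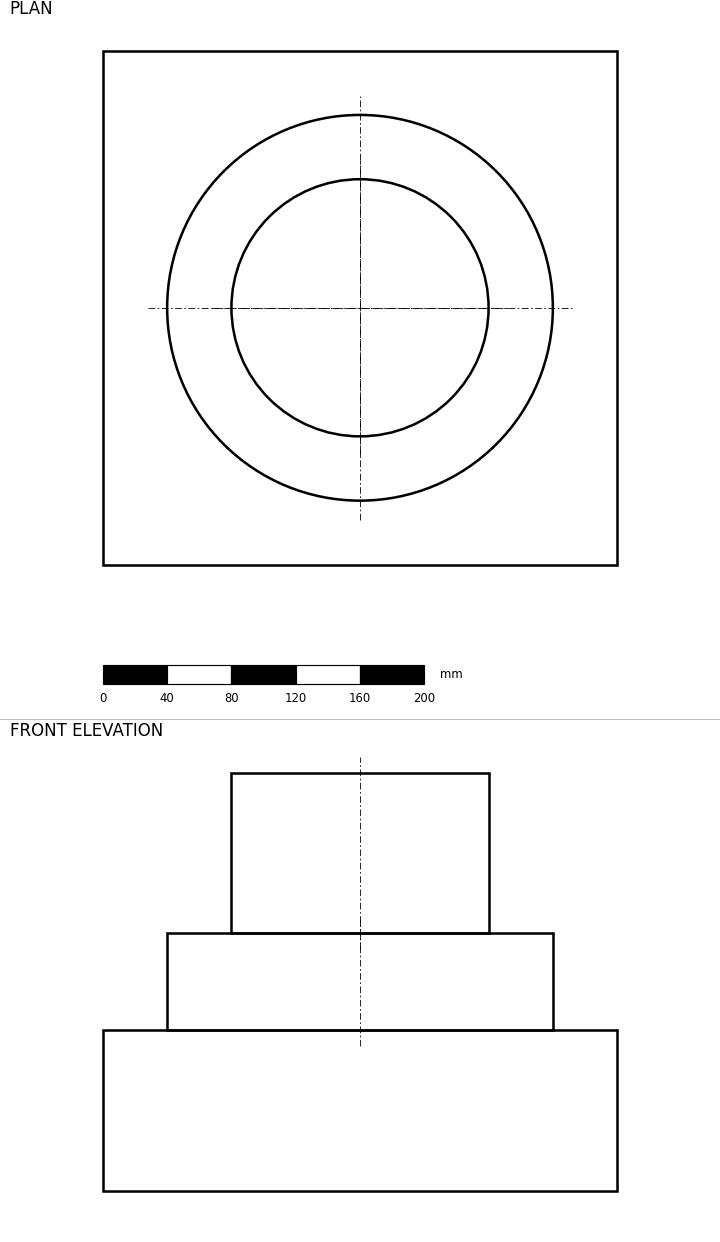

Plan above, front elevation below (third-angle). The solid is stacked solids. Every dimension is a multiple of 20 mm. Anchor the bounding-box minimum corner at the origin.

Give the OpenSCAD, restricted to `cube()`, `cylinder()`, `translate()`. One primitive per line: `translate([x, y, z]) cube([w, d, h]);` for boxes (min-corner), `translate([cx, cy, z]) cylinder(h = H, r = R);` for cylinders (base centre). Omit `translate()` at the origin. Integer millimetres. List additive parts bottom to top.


cube([320, 320, 100]);
translate([160, 160, 100]) cylinder(h = 60, r = 120);
translate([160, 160, 160]) cylinder(h = 100, r = 80);


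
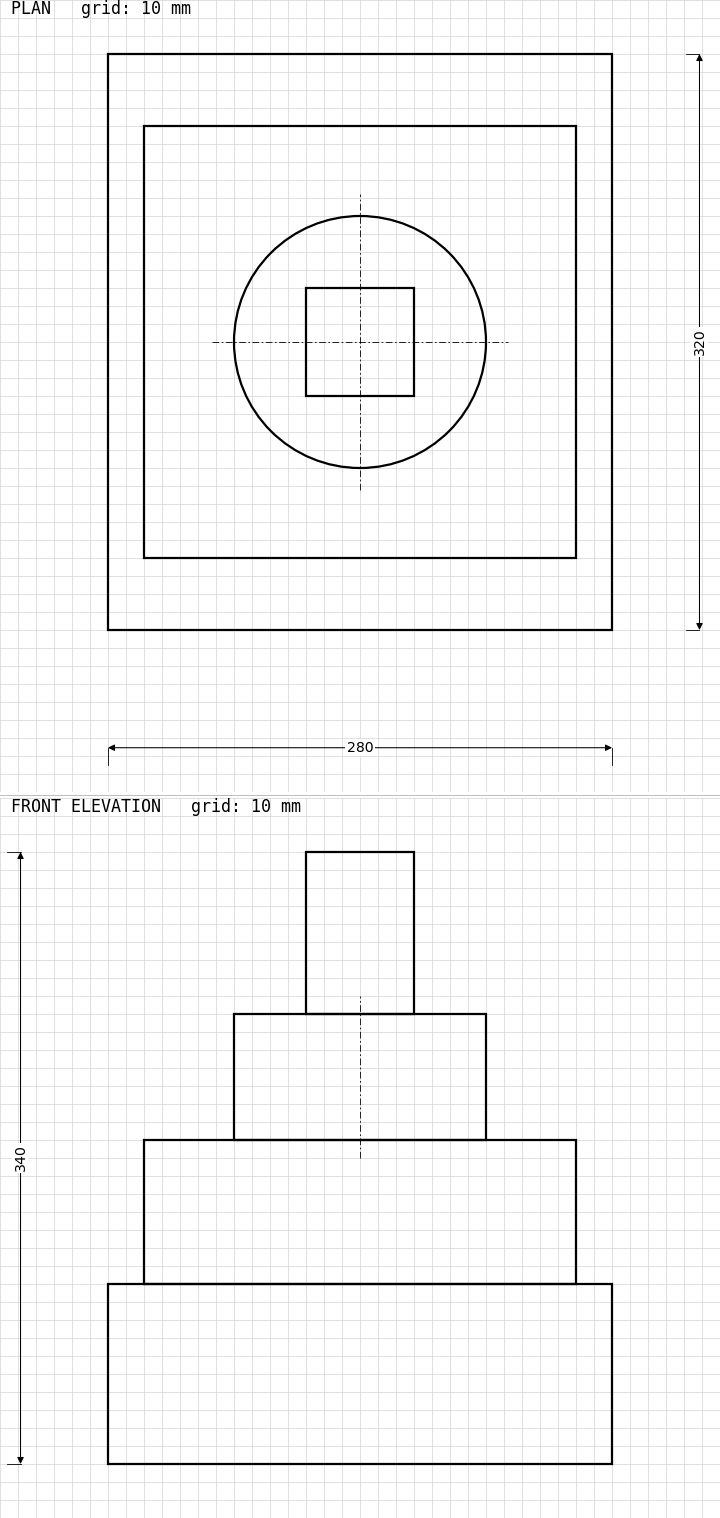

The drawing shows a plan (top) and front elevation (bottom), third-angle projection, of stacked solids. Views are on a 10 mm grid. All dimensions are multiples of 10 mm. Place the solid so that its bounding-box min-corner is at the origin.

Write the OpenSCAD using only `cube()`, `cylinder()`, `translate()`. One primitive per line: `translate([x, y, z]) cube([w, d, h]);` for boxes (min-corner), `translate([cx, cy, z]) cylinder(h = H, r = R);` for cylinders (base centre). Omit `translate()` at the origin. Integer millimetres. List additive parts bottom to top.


cube([280, 320, 100]);
translate([20, 40, 100]) cube([240, 240, 80]);
translate([140, 160, 180]) cylinder(h = 70, r = 70);
translate([110, 130, 250]) cube([60, 60, 90]);


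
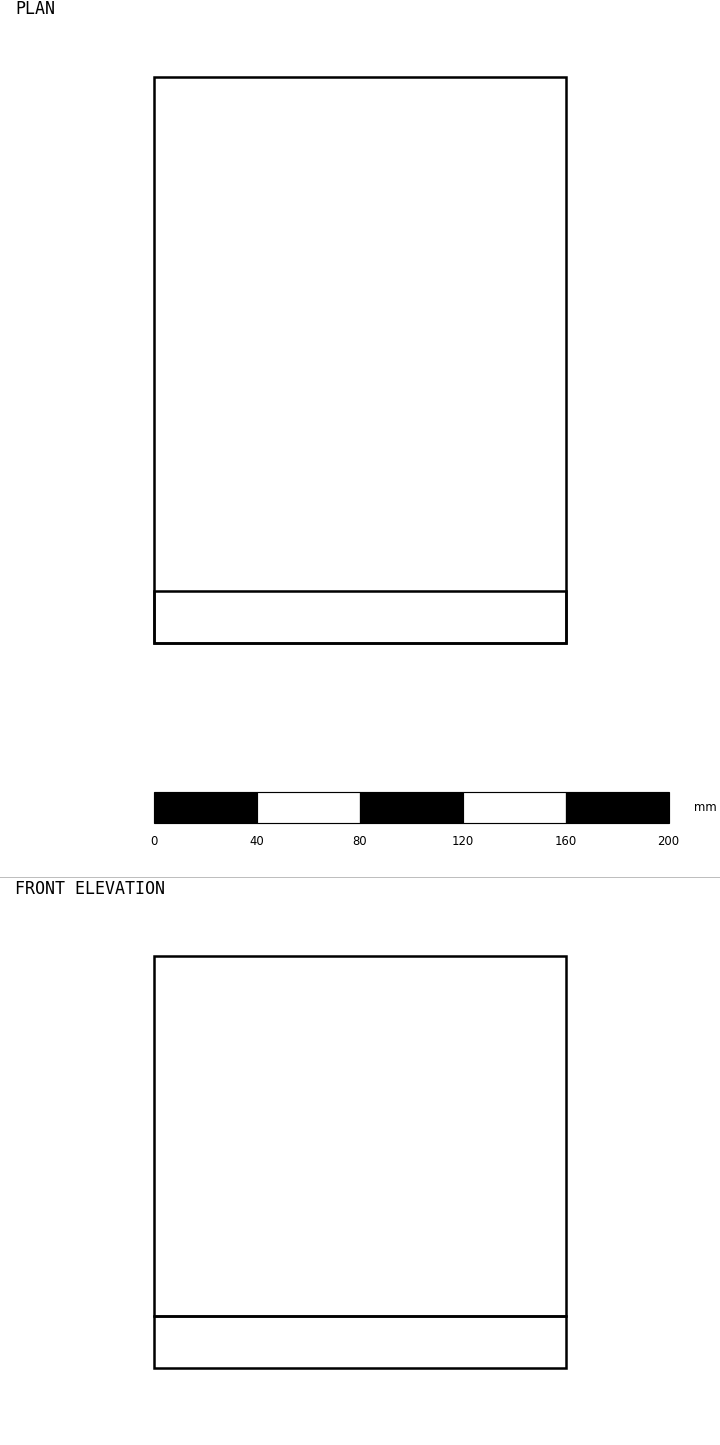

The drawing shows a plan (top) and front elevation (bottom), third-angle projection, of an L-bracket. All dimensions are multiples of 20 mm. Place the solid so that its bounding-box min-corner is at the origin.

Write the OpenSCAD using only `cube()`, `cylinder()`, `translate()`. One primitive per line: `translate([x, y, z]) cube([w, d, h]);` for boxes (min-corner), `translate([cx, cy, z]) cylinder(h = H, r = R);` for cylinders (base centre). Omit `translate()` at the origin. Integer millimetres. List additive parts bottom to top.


cube([160, 220, 20]);
translate([0, 0, 20]) cube([160, 20, 140]);
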